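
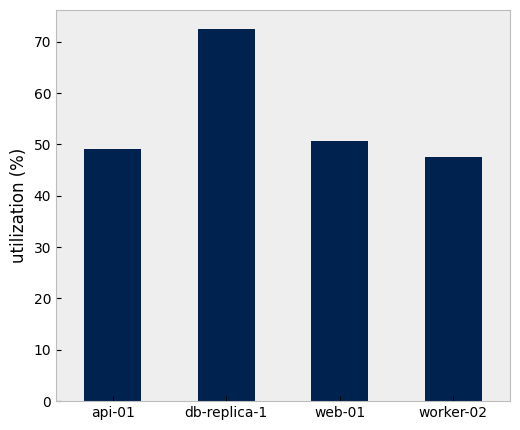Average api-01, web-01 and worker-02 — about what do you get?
≈ 50

(50 + 50 + 50) / 3 ≈ 50.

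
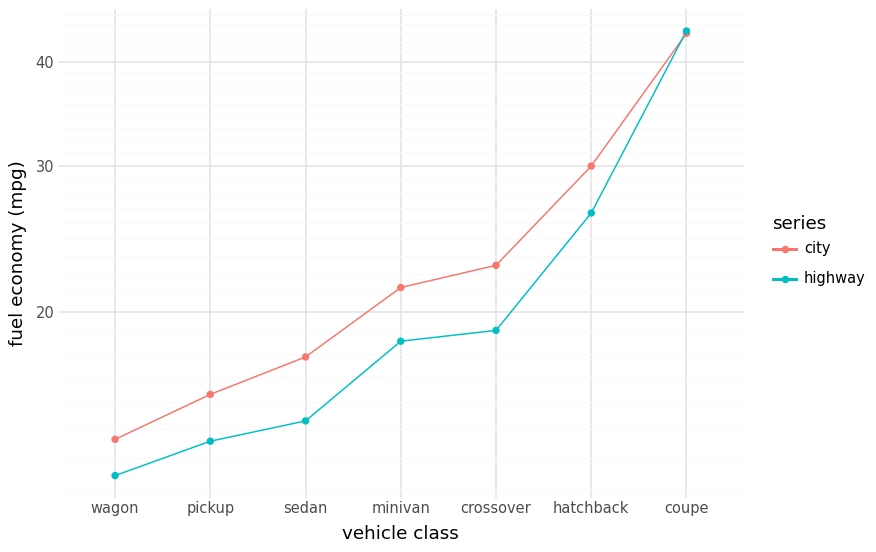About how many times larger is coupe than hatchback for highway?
≈ 1.8×

coupe ≈ 45, hatchback ≈ 25; 45/25 ≈ 1.8.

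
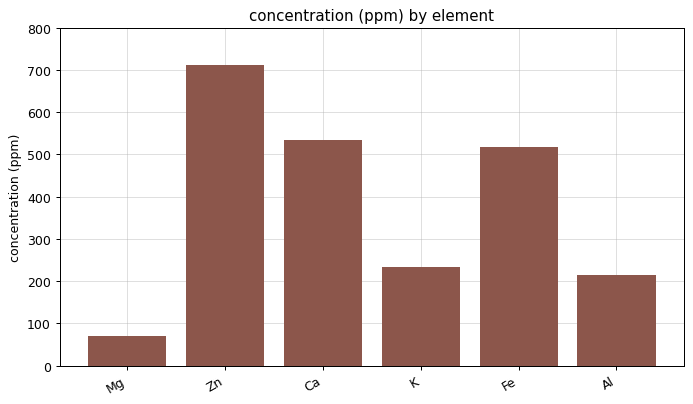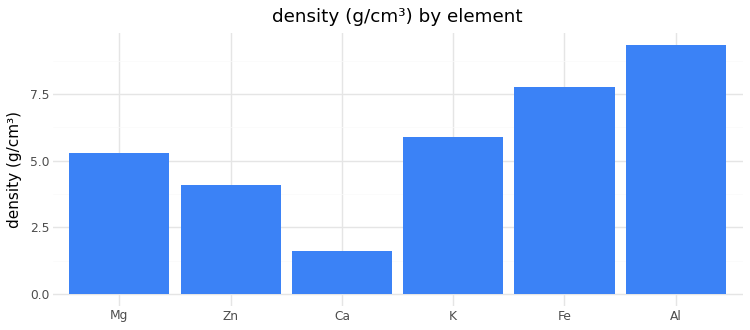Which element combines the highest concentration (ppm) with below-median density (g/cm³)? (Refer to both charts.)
Zn

Chart 2 median density (g/cm³) ≈ 6; below-median elements: Mg, Zn, Ca. Among those, Zn has the highest concentration (ppm) (≈ 700).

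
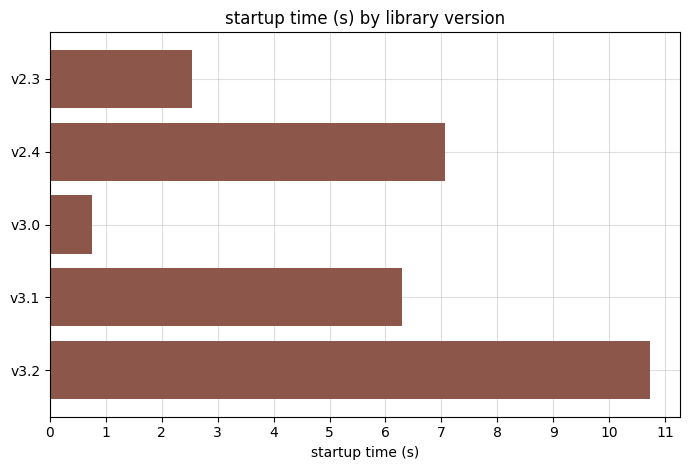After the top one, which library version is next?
Top 3: v3.2 ≈ 11, v2.4 ≈ 7, v3.1 ≈ 6.

v2.4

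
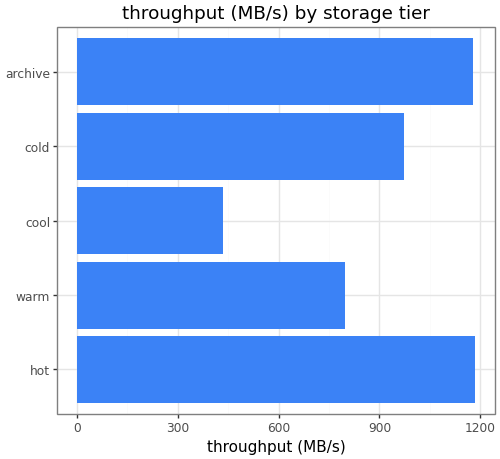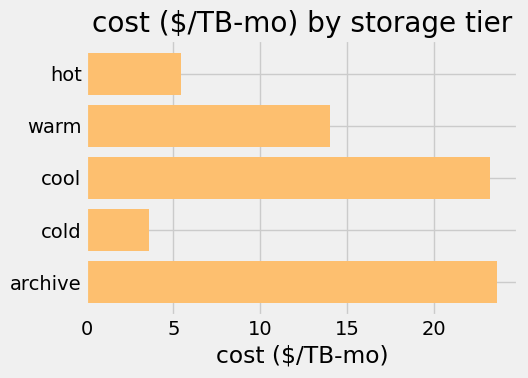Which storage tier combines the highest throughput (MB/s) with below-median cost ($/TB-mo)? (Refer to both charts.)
Chart 2 median cost ($/TB-mo) ≈ 15; below-median storage tiers: hot, cold. Among those, hot has the highest throughput (MB/s) (≈ 1200).

hot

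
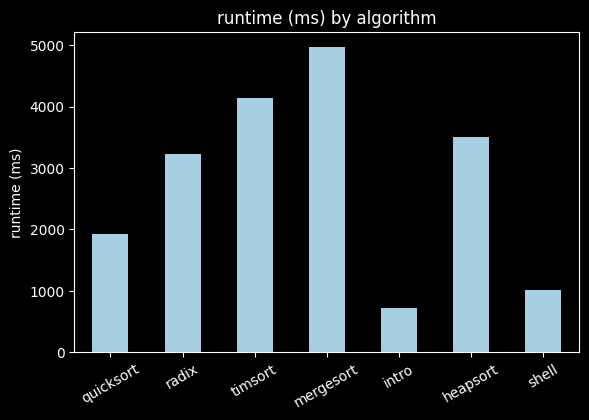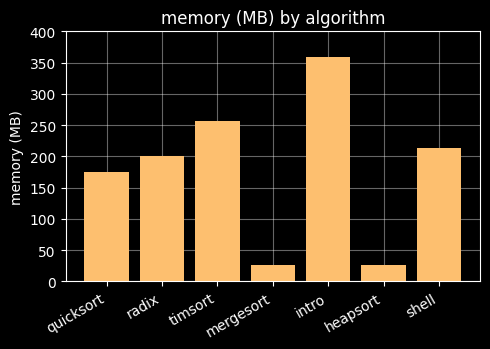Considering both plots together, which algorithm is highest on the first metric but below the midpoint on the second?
mergesort

Chart 2 median memory (MB) ≈ 200; below-median algorithms: quicksort, mergesort, heapsort. Among those, mergesort has the highest runtime (ms) (≈ 5000).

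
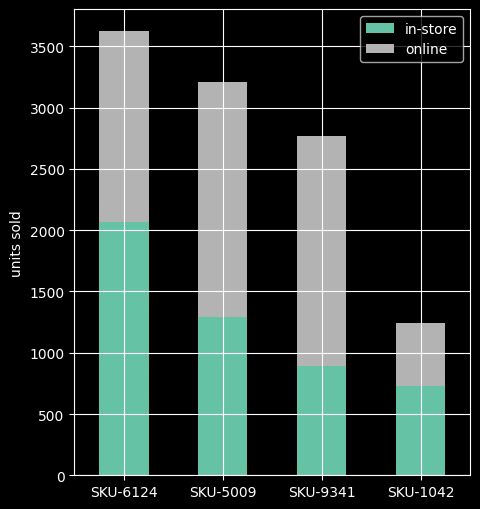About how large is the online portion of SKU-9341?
≈ 2000

online top ≈ 3000, bottom ≈ 1000; segment ≈ 2000.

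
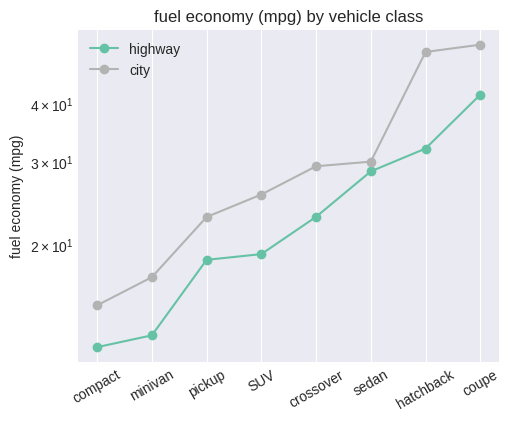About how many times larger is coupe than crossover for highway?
coupe ≈ 40, crossover ≈ 25; 40/25 ≈ 1.6.

≈ 1.6×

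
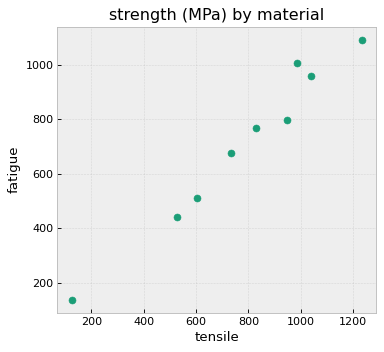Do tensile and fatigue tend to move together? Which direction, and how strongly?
positive, strong

Points are positively correlated; strong (|r| ≈ 1.0).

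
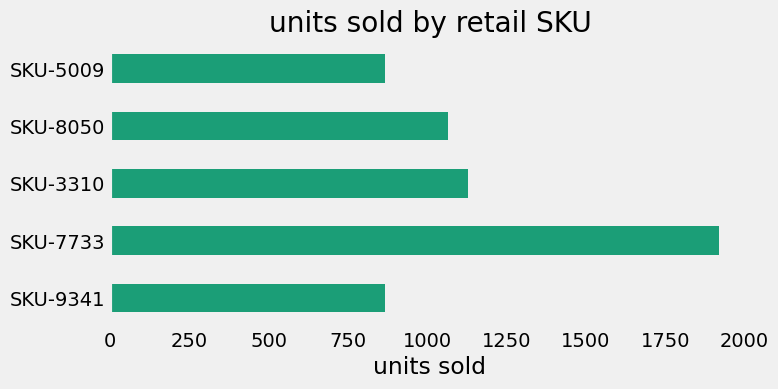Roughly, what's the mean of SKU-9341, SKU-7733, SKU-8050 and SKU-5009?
≈ 1150

(800 + 2000 + 1000 + 800) / 4 ≈ 1150.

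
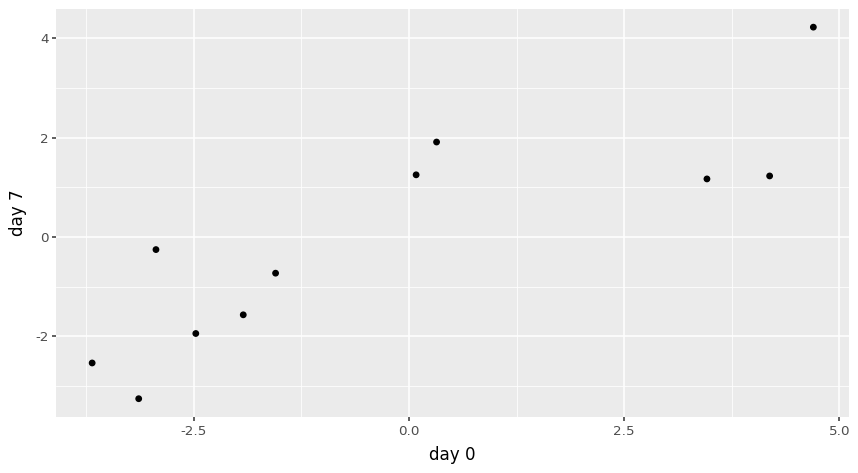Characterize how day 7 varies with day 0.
Points are positively correlated; strong (|r| ≈ 0.9).

positive, strong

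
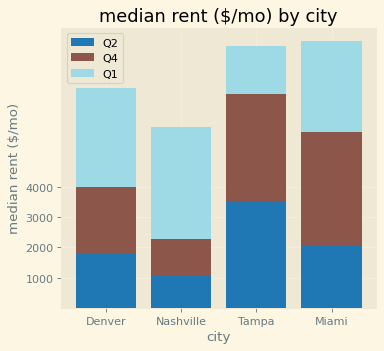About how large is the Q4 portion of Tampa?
≈ 4000

Q4 top ≈ 7000, bottom ≈ 3000; segment ≈ 4000.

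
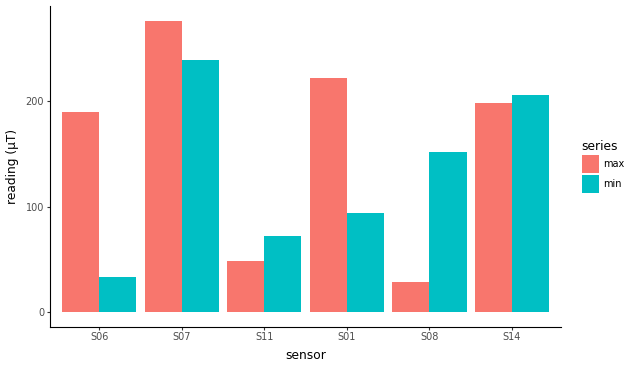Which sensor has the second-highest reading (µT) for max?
Top 3 for max: S07 ≈ 275, S01 ≈ 225, S14 ≈ 200.

S01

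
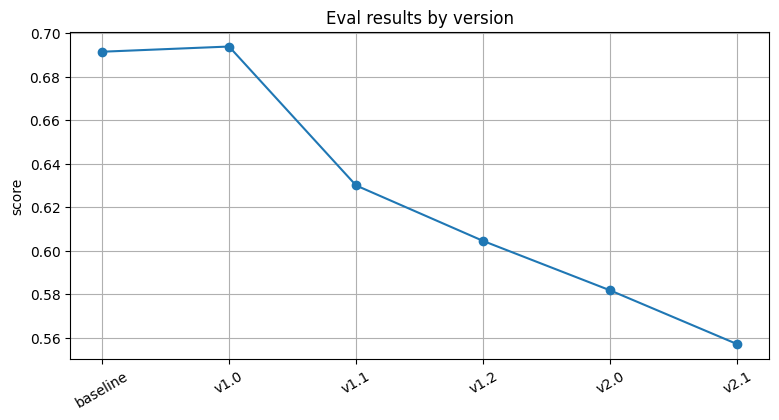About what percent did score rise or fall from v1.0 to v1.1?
≈ -11.4%

v1.0 ≈ 0.70, v1.1 ≈ 0.62; (0.62 − 0.70) / 0.70 ≈ -11.4%.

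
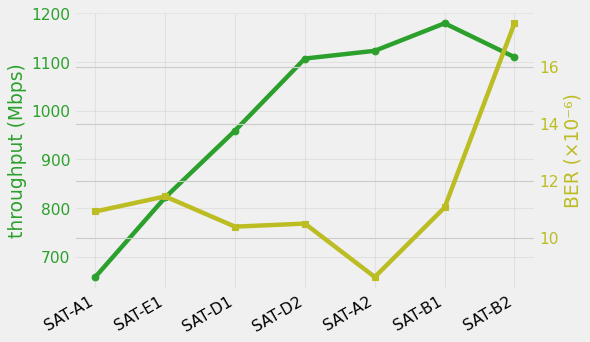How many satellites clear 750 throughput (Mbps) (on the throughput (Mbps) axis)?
Above 750: SAT-E1, SAT-D1, SAT-D2, SAT-A2, SAT-B1, SAT-B2.

6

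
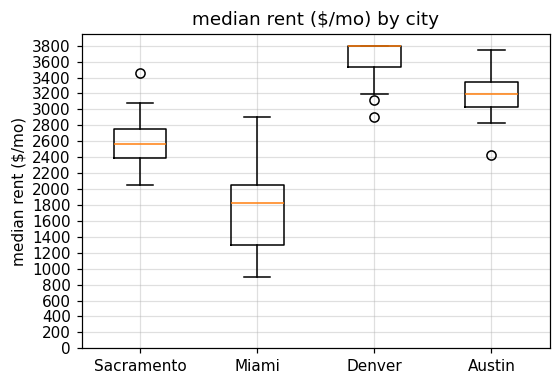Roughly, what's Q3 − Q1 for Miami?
Q3 ≈ 2000, Q1 ≈ 1400; IQR ≈ 600.

≈ 600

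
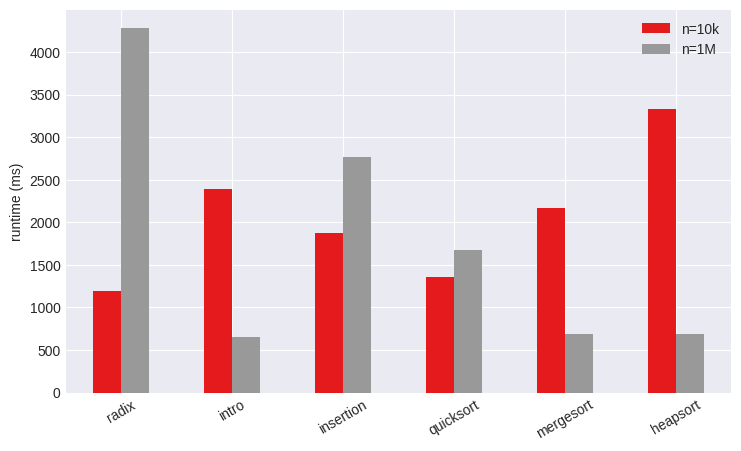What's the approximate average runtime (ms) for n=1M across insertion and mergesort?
≈ 1750

(3000 + 500) / 2 ≈ 1750.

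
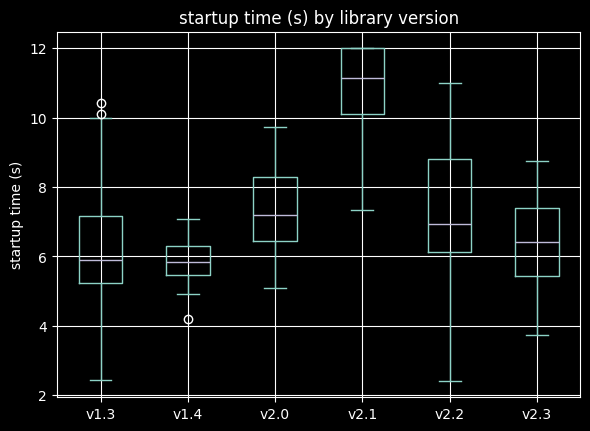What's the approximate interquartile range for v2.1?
≈ 2

Q3 ≈ 12, Q1 ≈ 10; IQR ≈ 2.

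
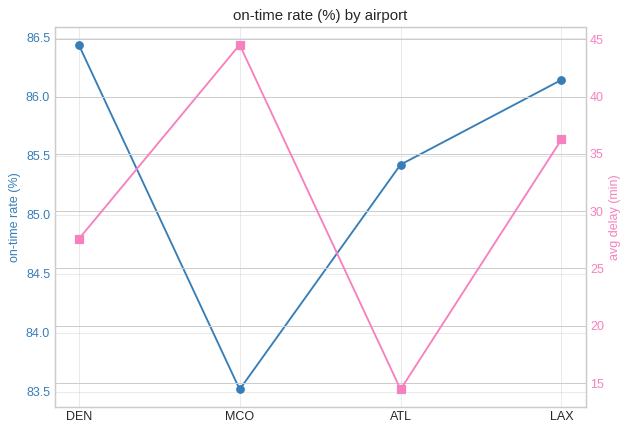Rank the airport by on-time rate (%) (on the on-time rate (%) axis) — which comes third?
Top 4 (on the on-time rate (%) axis): DEN ≈ 86.5, LAX ≈ 86.0, ATL ≈ 85.5, MCO ≈ 83.5.

ATL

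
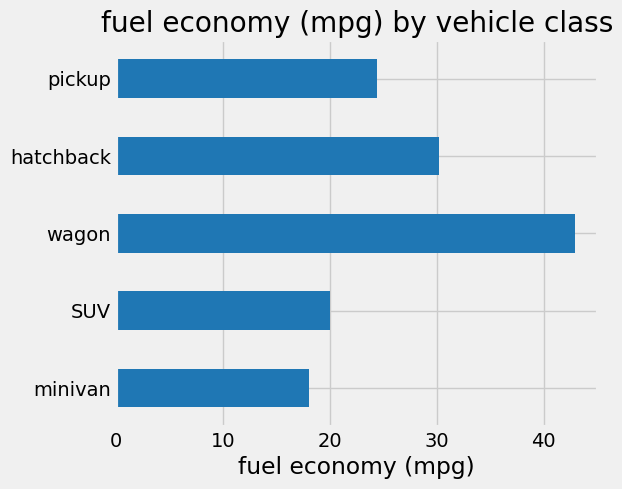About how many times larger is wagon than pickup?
wagon ≈ 45, pickup ≈ 25; 45/25 ≈ 1.8.

≈ 1.8×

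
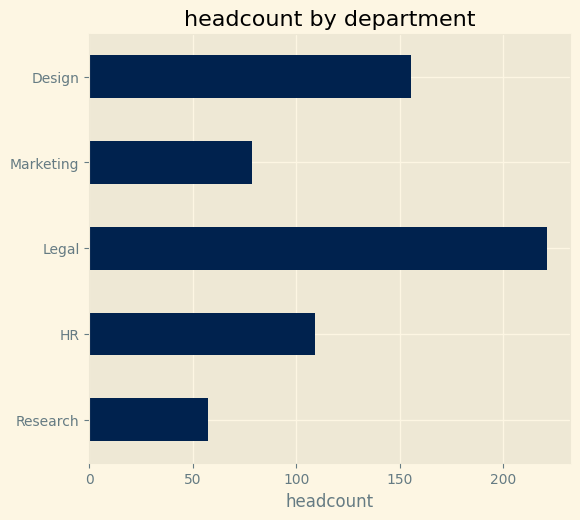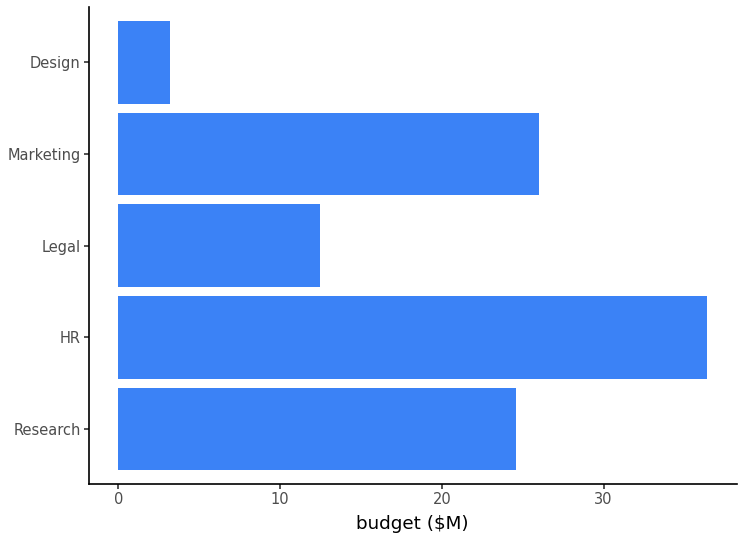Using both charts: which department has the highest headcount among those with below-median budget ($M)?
Chart 2 median budget ($M) ≈ 25; below-median departments: Legal, Design. Among those, Legal has the highest headcount (≈ 225).

Legal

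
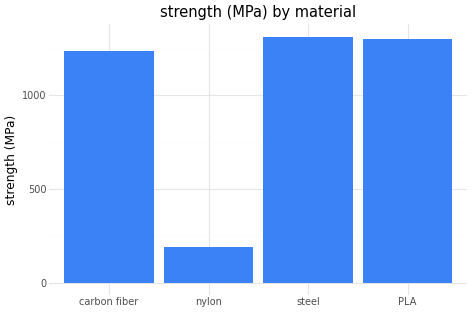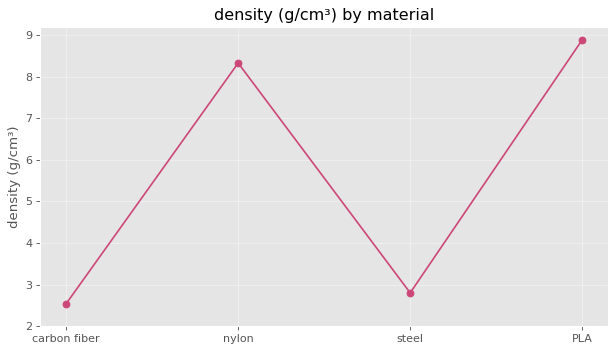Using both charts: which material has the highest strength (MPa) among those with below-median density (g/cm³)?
Chart 2 median density (g/cm³) ≈ 6; below-median materials: carbon fiber, steel. Among those, steel has the highest strength (MPa) (≈ 1400).

steel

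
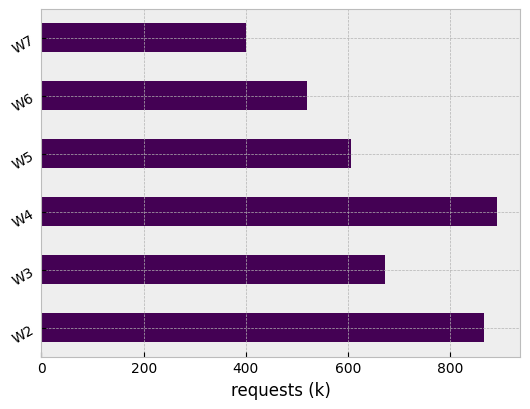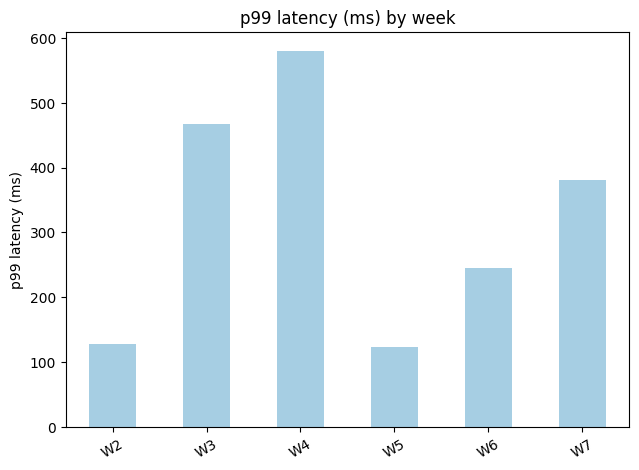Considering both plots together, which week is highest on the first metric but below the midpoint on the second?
Chart 2 median p99 latency (ms) ≈ 300; below-median weeks: W2, W5, W6. Among those, W2 has the highest requests (k) (≈ 900).

W2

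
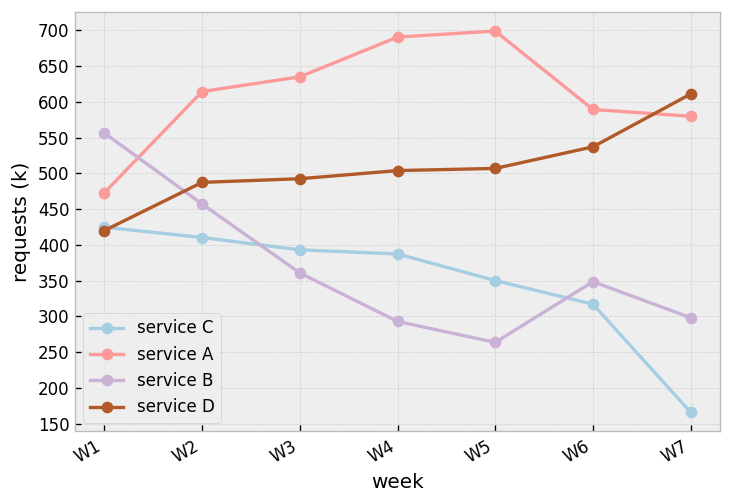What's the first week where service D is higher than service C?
W2

W1: service D ≈ 400 vs service C ≈ 400 (not yet); W2: service D ≈ 500 vs service C ≈ 400 (first crossover).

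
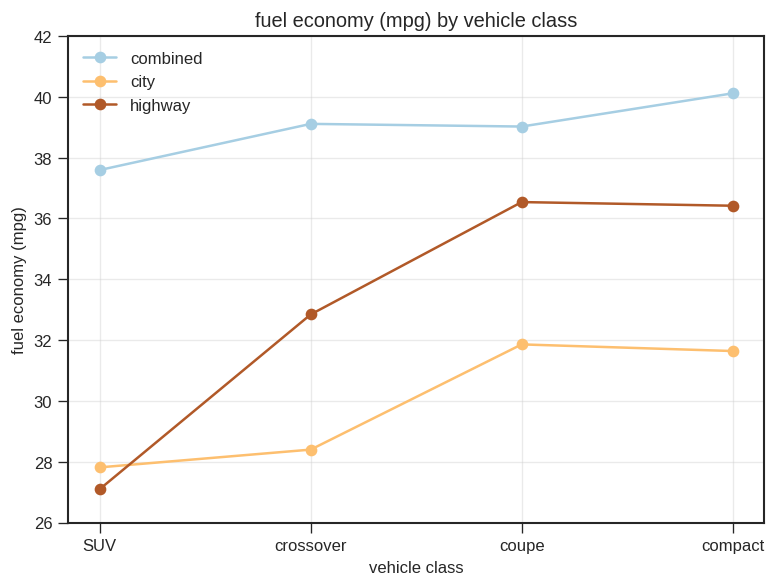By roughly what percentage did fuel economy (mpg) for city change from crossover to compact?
≈ +14.3%

crossover ≈ 28, compact ≈ 32; (32 − 28) / 28 ≈ +14.3%.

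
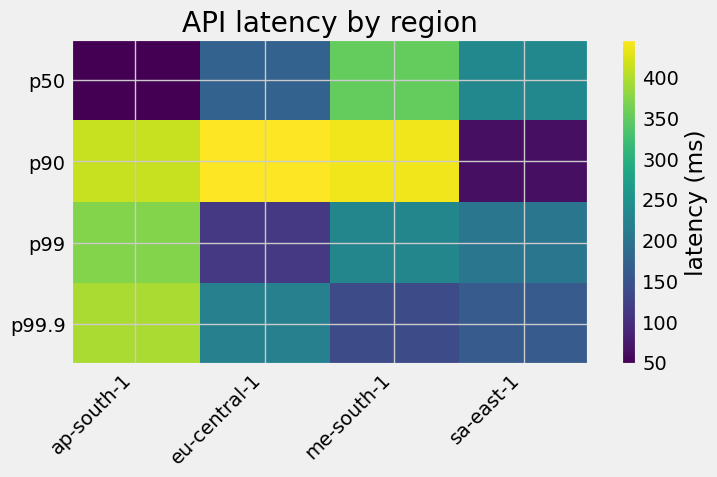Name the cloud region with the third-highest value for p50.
eu-central-1

Top 4 for p50: me-south-1 ≈ 350, sa-east-1 ≈ 250, eu-central-1 ≈ 150, ap-south-1 ≈ 50.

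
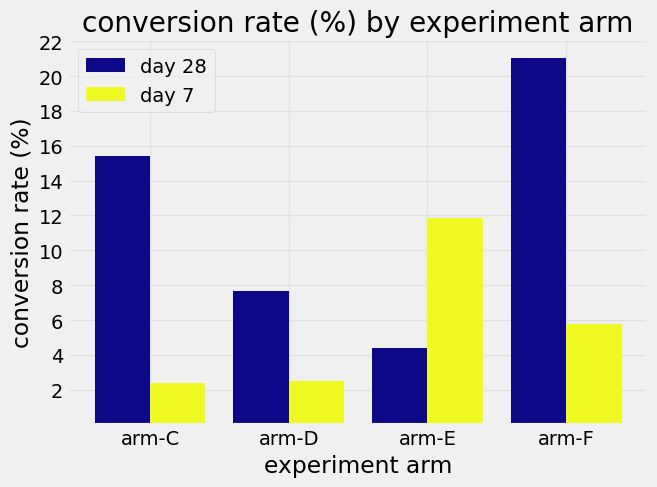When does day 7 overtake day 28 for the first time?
arm-D: day 7 ≈ 2 vs day 28 ≈ 8 (not yet); arm-E: day 7 ≈ 12 vs day 28 ≈ 4 (first crossover).

arm-E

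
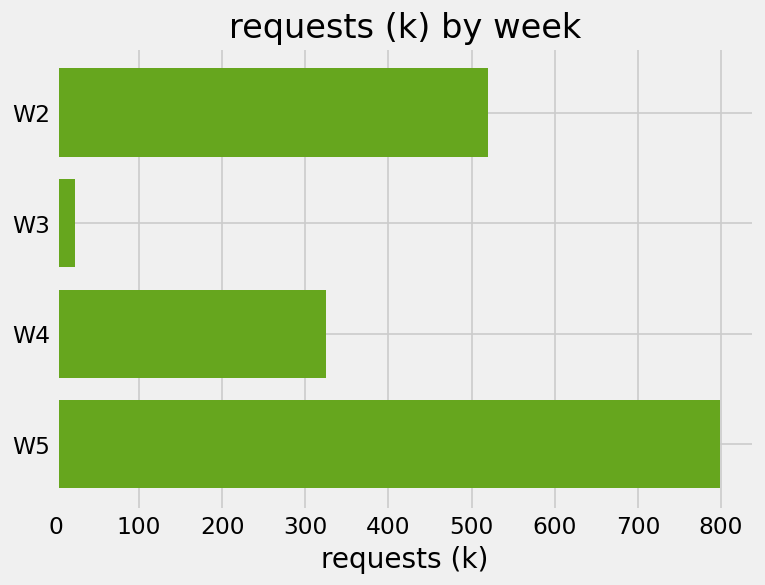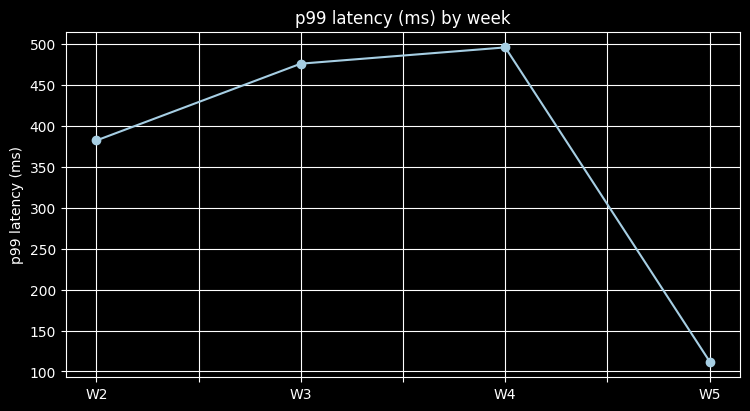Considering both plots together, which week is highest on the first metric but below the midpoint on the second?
W5

Chart 2 median p99 latency (ms) ≈ 450; below-median weeks: W2, W5. Among those, W5 has the highest requests (k) (≈ 800).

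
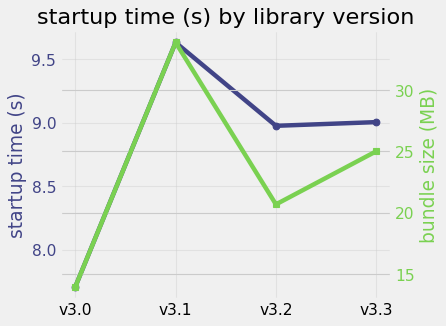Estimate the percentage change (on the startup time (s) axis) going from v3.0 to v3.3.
≈ +15.4%

v3.0 ≈ 7.8, v3.3 ≈ 9.0; (9.0 − 7.8) / 7.8 ≈ +15.4%.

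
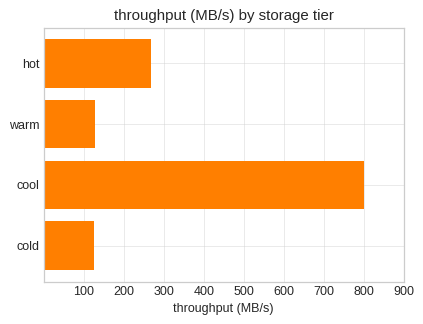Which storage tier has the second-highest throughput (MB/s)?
Top 3: cool ≈ 800, hot ≈ 300, warm ≈ 100.

hot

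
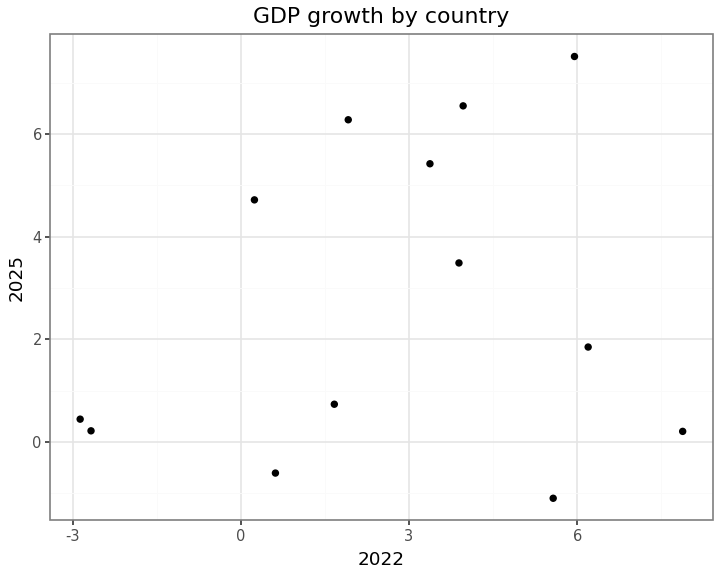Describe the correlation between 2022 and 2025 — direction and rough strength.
no clear correlation

Points are roughly uncorrelated; weak (|r| ≈ 0.2).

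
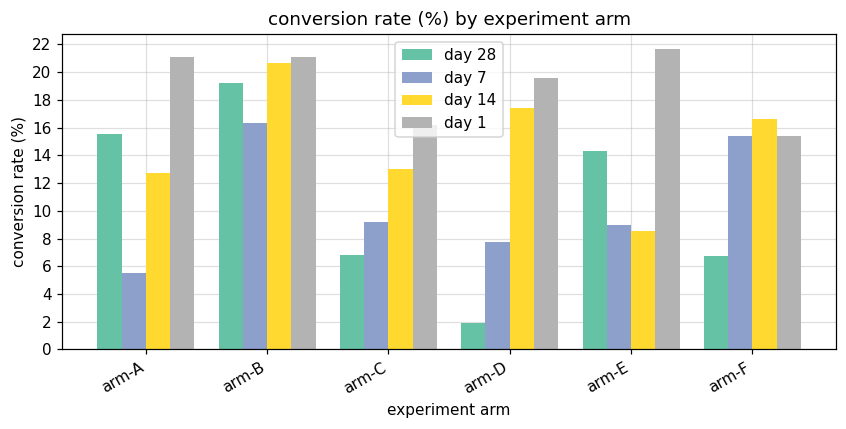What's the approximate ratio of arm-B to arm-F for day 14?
≈ 1.25×

arm-B ≈ 20, arm-F ≈ 16; 20/16 ≈ 1.25.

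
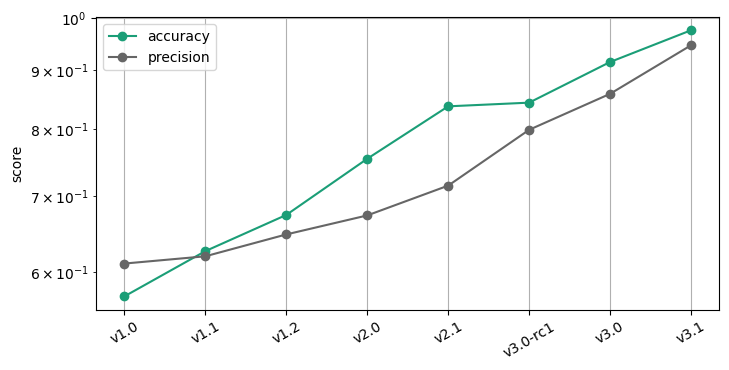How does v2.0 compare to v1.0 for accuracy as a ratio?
v2.0 ≈ 0.75, v1.0 ≈ 0.55; 0.75/0.55 ≈ 1.36.

≈ 1.36×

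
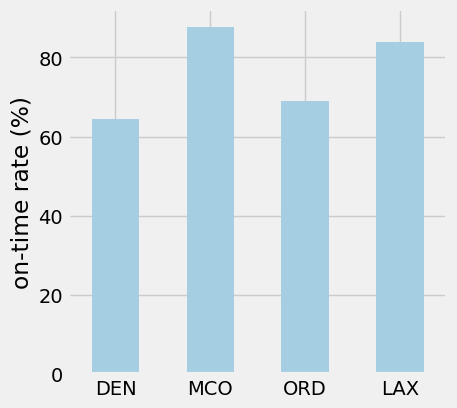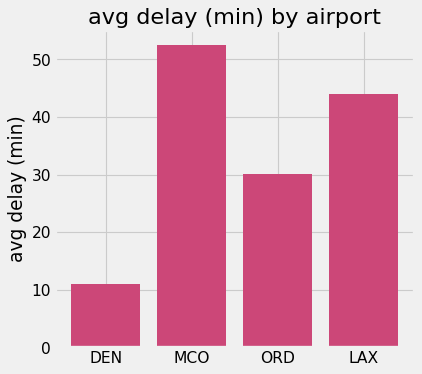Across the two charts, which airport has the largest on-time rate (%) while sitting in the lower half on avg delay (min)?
Chart 2 median avg delay (min) ≈ 35; below-median airports: DEN, ORD. Among those, ORD has the highest on-time rate (%) (≈ 70).

ORD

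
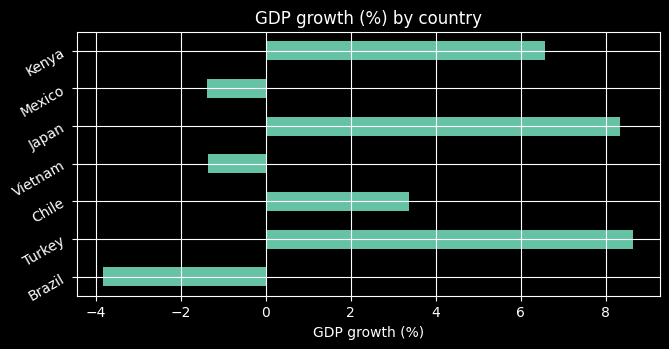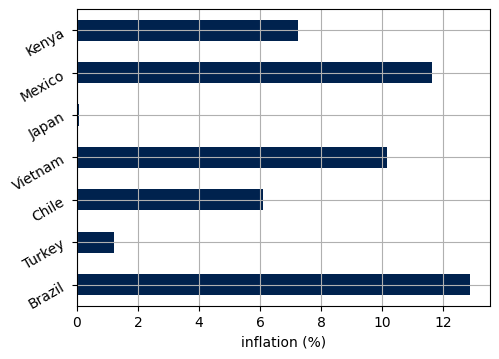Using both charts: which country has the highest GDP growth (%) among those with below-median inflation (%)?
Chart 2 median inflation (%) ≈ 8; below-median countries: Turkey, Chile, Japan. Among those, Turkey has the highest GDP growth (%) (≈ 9).

Turkey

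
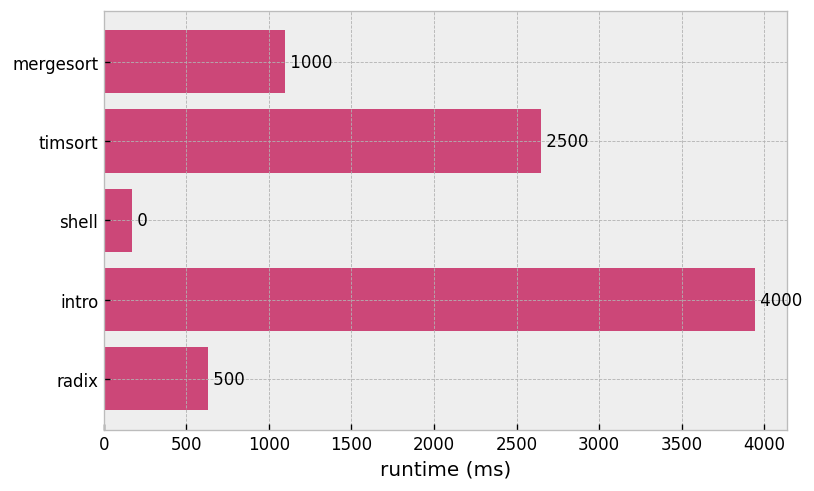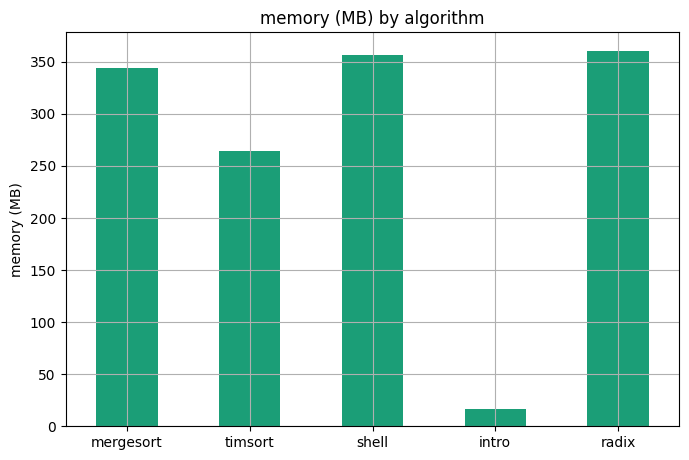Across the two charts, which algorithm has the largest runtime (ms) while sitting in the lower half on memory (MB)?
Chart 2 median memory (MB) ≈ 350; below-median algorithms: timsort, intro. Among those, intro has the highest runtime (ms) (≈ 4000).

intro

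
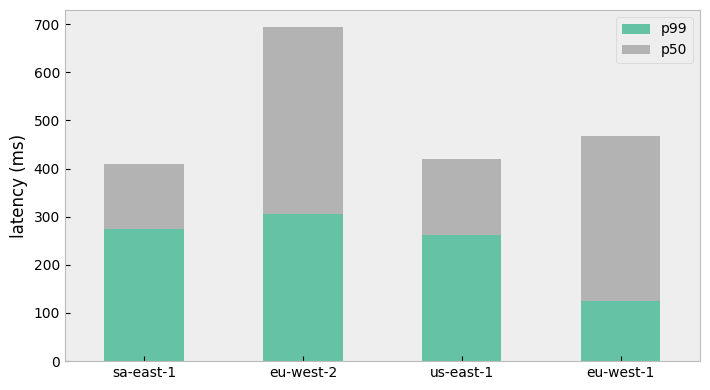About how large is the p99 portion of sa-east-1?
≈ 300

p99 top ≈ 300, bottom ≈ 0; segment ≈ 300.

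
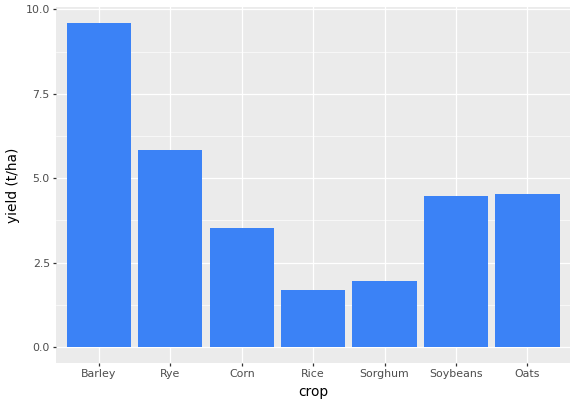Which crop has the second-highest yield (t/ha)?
Top 3: Barley ≈ 10, Rye ≈ 6, Oats ≈ 5.

Rye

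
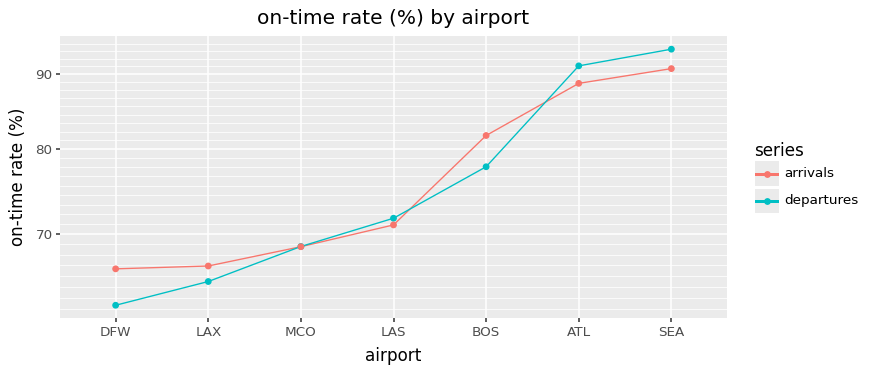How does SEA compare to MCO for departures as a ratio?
≈ 1.36×

SEA ≈ 95, MCO ≈ 70; 95/70 ≈ 1.36.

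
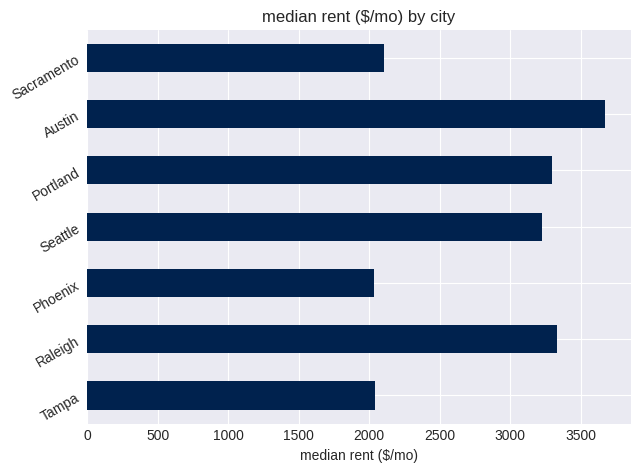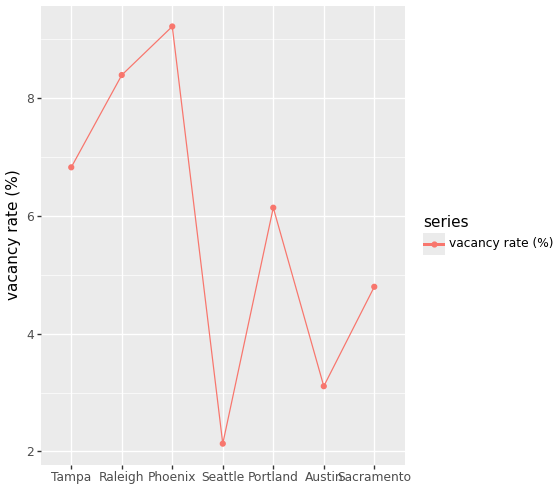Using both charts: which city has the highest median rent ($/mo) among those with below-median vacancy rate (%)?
Austin

Chart 2 median vacancy rate (%) ≈ 6; below-median cities: Seattle, Austin, Sacramento. Among those, Austin has the highest median rent ($/mo) (≈ 3500).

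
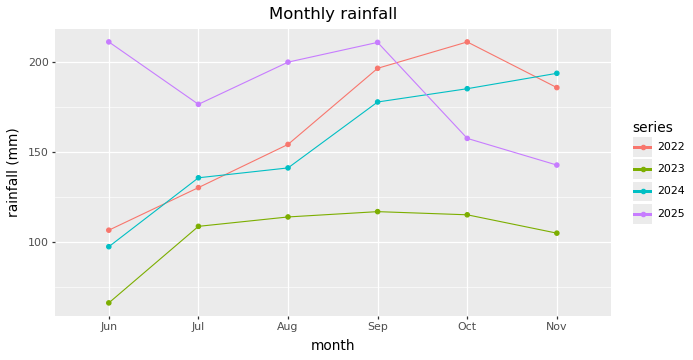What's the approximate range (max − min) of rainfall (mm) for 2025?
Max Jun ≈ 220, min Nov ≈ 140; range ≈ 80.

≈ 80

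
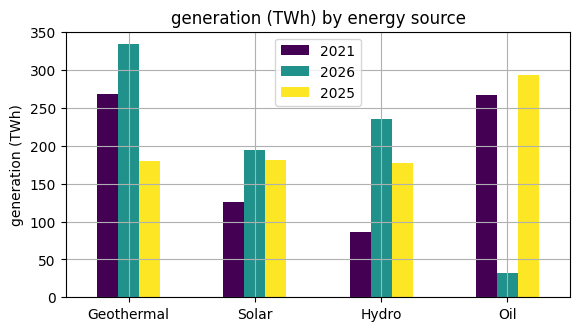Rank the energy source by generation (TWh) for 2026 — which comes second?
Hydro

Top 3 for 2026: Geothermal ≈ 350, Hydro ≈ 250, Solar ≈ 200.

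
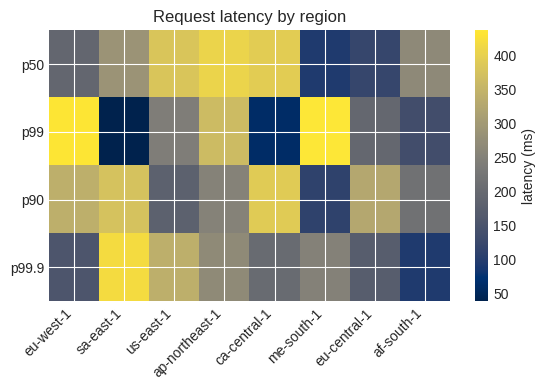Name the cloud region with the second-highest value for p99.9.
Top 3 for p99.9: sa-east-1 ≈ 400, us-east-1 ≈ 350, ap-northeast-1 ≈ 250.

us-east-1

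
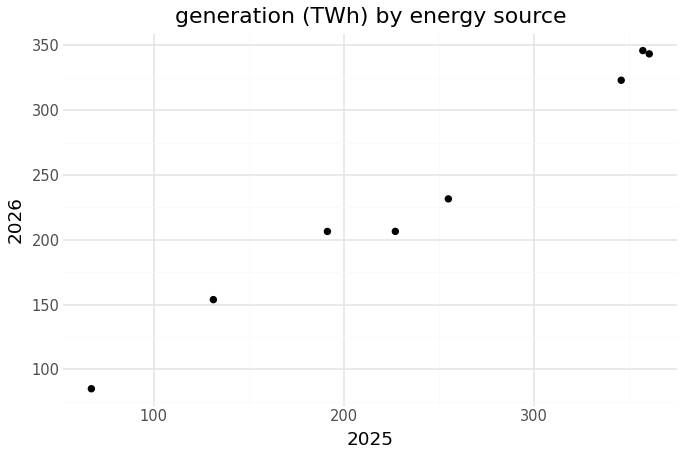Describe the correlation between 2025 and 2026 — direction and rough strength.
positive, strong

Points are positively correlated; strong (|r| ≈ 1.0).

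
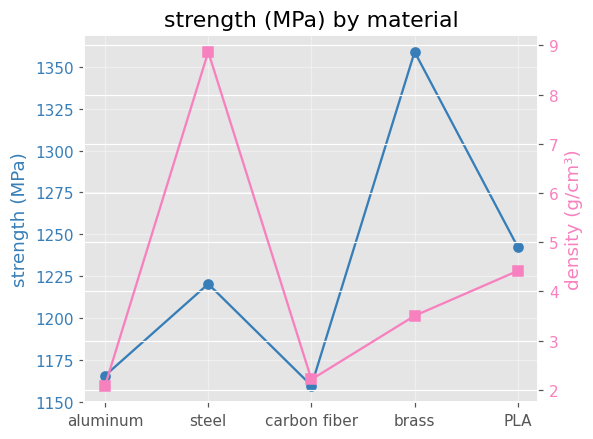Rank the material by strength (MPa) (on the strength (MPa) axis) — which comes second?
Top 3 (on the strength (MPa) axis): brass ≈ 1360, PLA ≈ 1240, steel ≈ 1220.

PLA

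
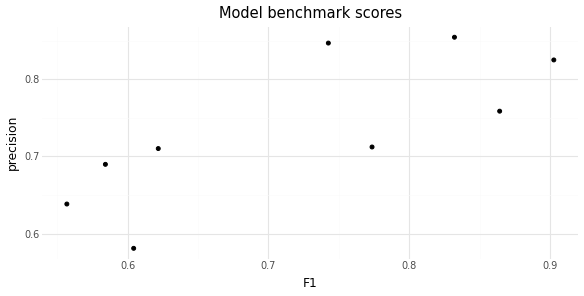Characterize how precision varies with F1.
Points are positively correlated; strong (|r| ≈ 0.8).

positive, strong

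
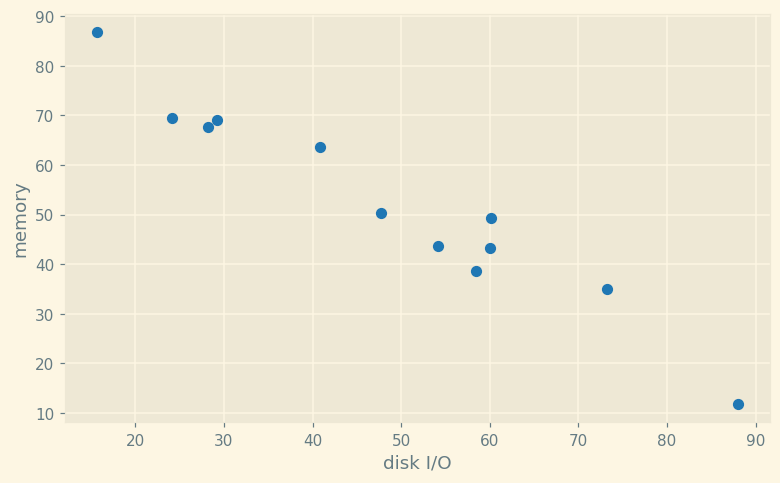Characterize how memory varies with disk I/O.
Points are negatively correlated; strong (|r| ≈ 1.0).

negative, strong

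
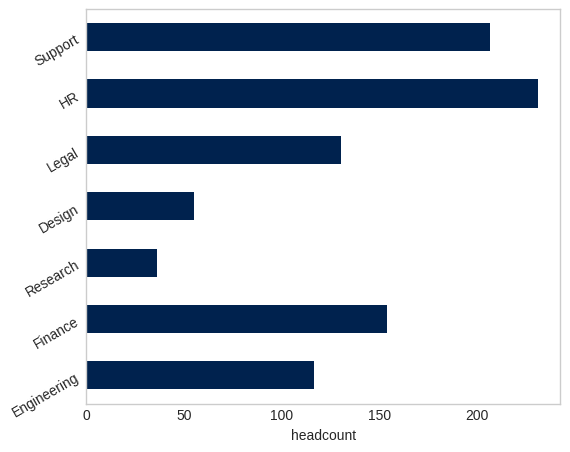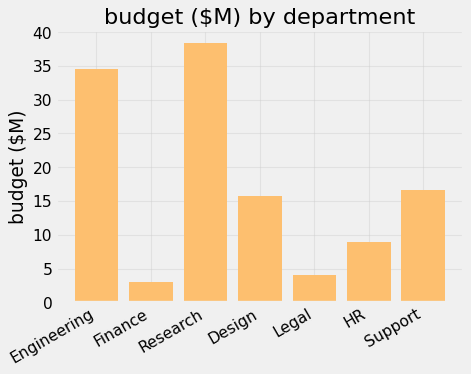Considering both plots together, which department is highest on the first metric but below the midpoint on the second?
Chart 2 median budget ($M) ≈ 15; below-median departments: Finance, Legal, HR. Among those, HR has the highest headcount (≈ 225).

HR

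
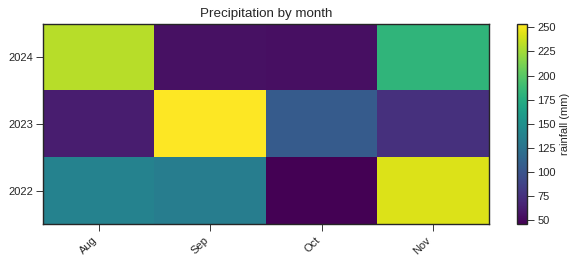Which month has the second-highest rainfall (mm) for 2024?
Nov

Top 3 for 2024: Aug ≈ 240, Nov ≈ 180, Sep ≈ 60.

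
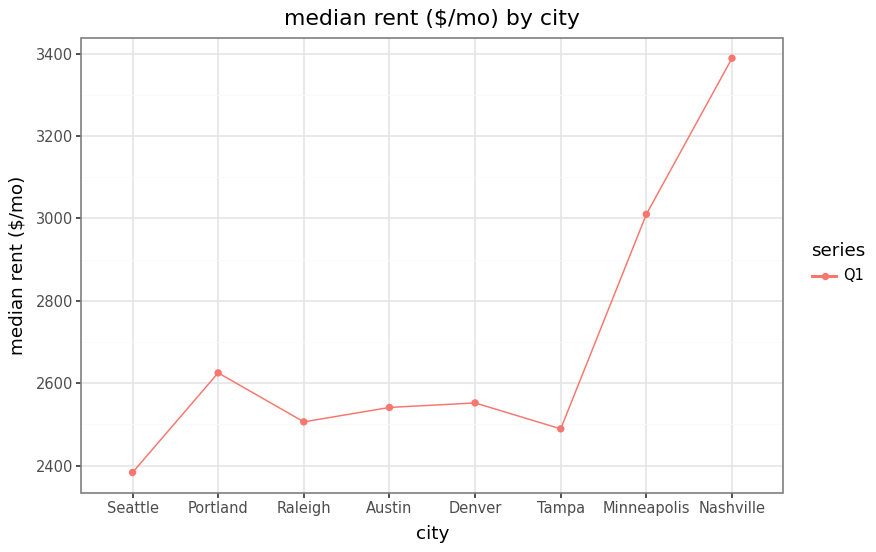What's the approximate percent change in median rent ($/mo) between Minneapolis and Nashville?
≈ +13.3%

Minneapolis ≈ 3000, Nashville ≈ 3400; (3400 − 3000) / 3000 ≈ +13.3%.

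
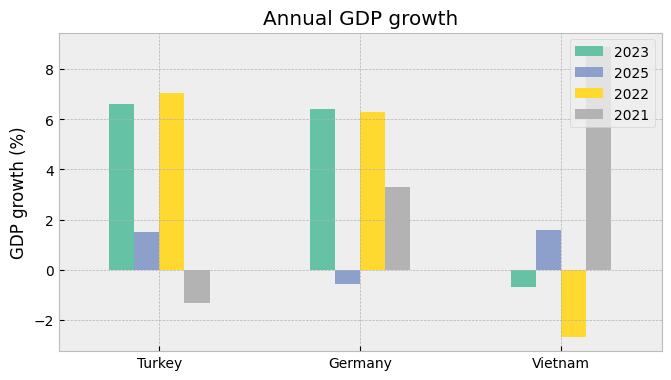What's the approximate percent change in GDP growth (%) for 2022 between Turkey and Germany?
Turkey ≈ 7, Germany ≈ 6; (6 − 7) / 7 ≈ -14.3%.

≈ -14.3%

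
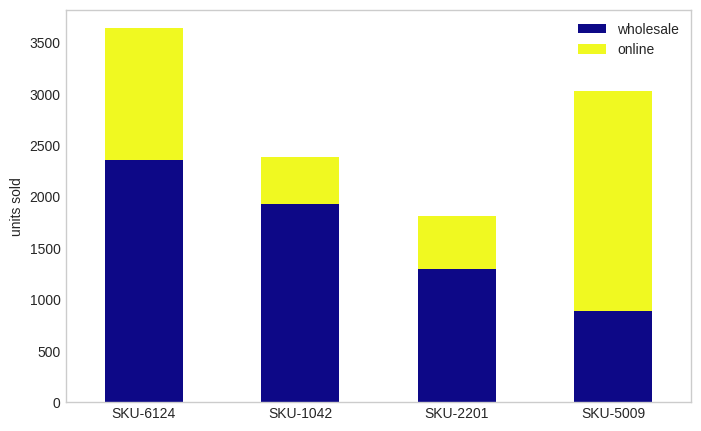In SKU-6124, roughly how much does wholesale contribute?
≈ 2500

wholesale top ≈ 2500, bottom ≈ 0; segment ≈ 2500.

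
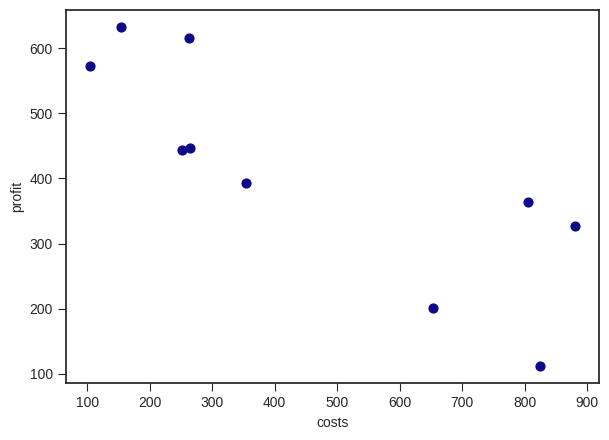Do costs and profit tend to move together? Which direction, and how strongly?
negative, strong

Points are negatively correlated; strong (|r| ≈ 0.8).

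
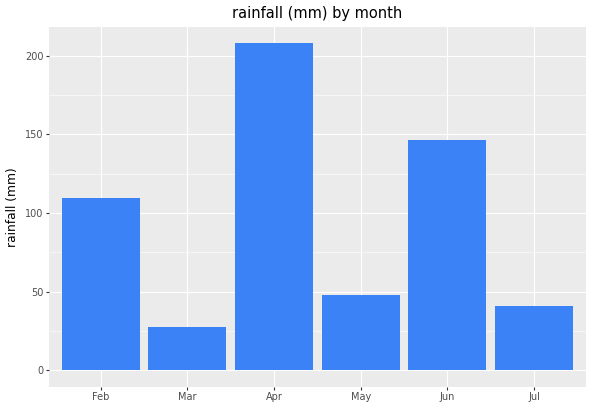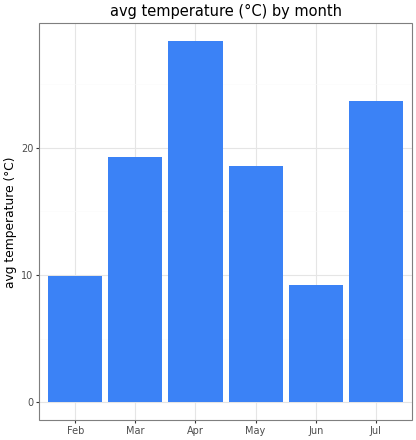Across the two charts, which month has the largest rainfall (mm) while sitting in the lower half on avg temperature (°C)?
Jun

Chart 2 median avg temperature (°C) ≈ 20; below-median months: Feb, May, Jun. Among those, Jun has the highest rainfall (mm) (≈ 140).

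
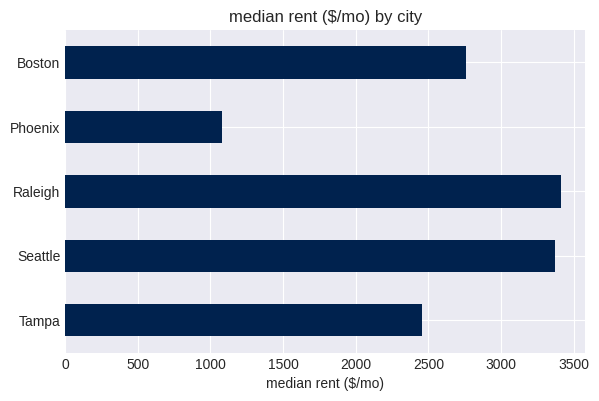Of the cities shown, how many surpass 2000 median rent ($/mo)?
Above 2000: Tampa, Seattle, Raleigh, Boston.

4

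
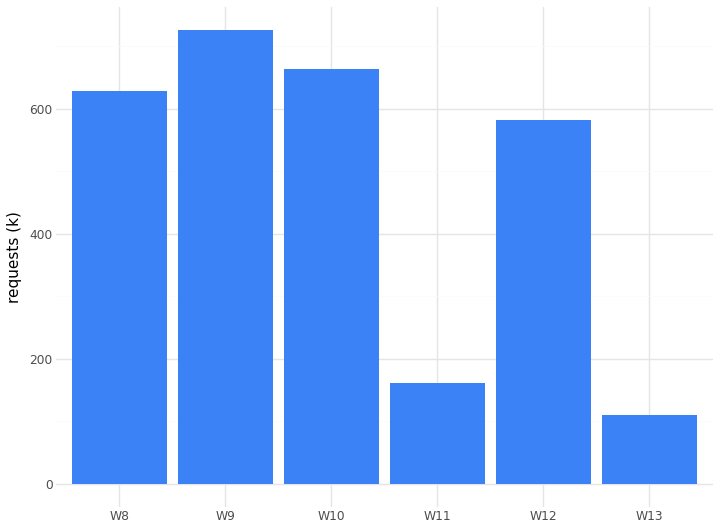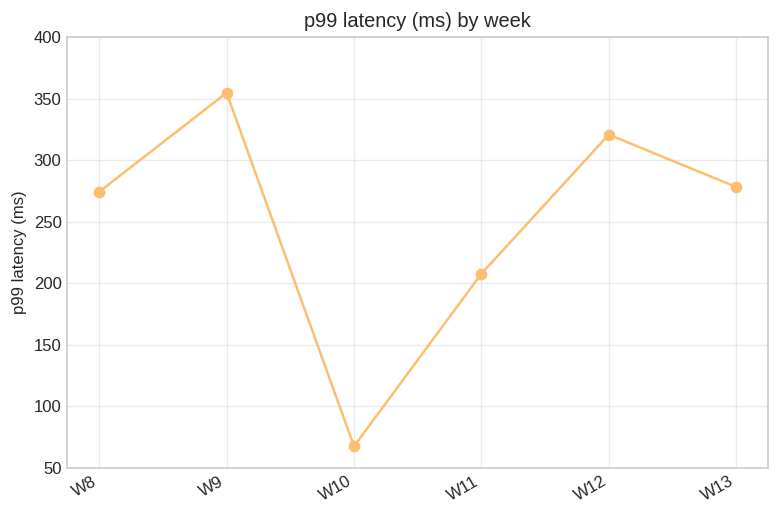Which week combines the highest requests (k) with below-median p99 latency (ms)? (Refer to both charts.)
W10

Chart 2 median p99 latency (ms) ≈ 300; below-median weeks: W8, W10, W11. Among those, W10 has the highest requests (k) (≈ 700).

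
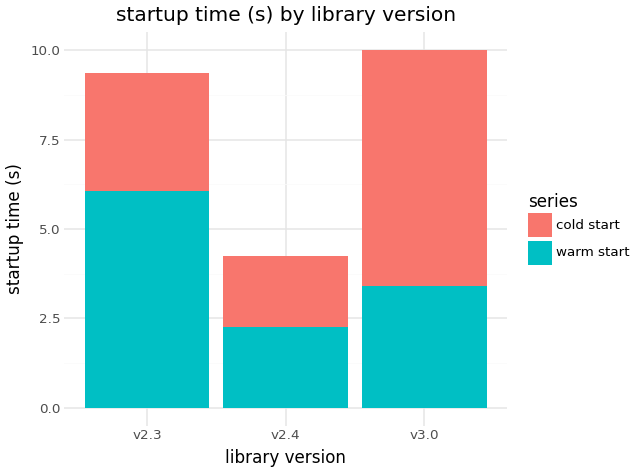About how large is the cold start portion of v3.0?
≈ 7

cold start top ≈ 10, bottom ≈ 3; segment ≈ 7.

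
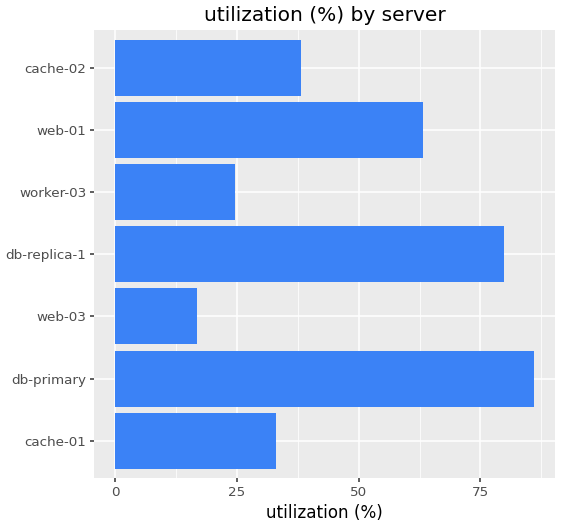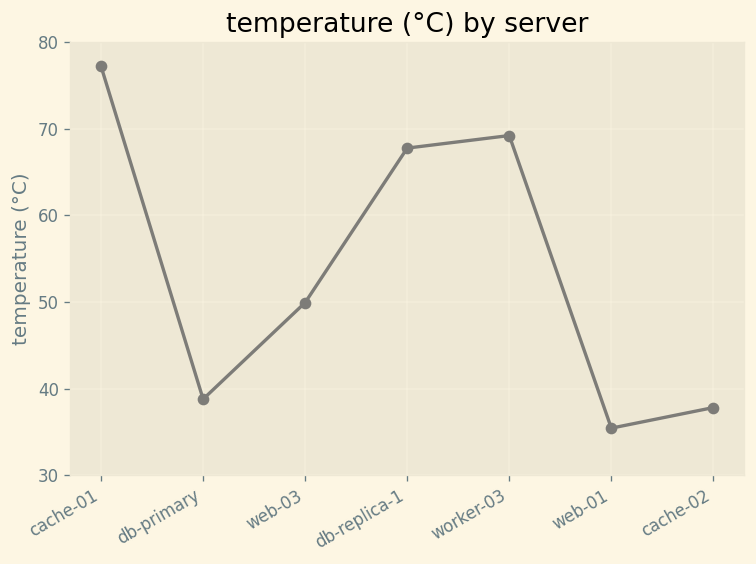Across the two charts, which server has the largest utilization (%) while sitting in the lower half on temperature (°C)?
Chart 2 median temperature (°C) ≈ 50; below-median servers: db-primary, web-01, cache-02. Among those, db-primary has the highest utilization (%) (≈ 90).

db-primary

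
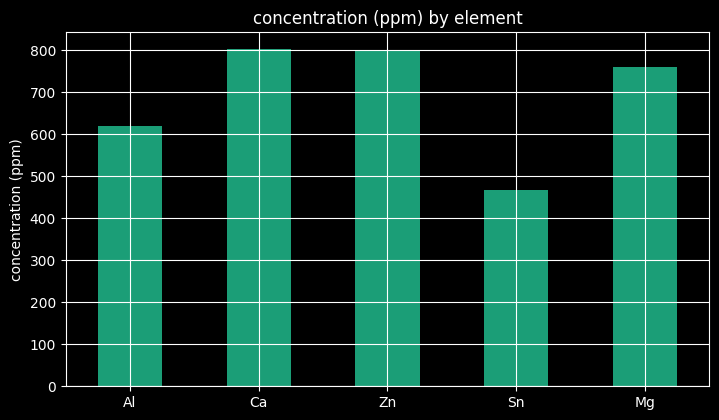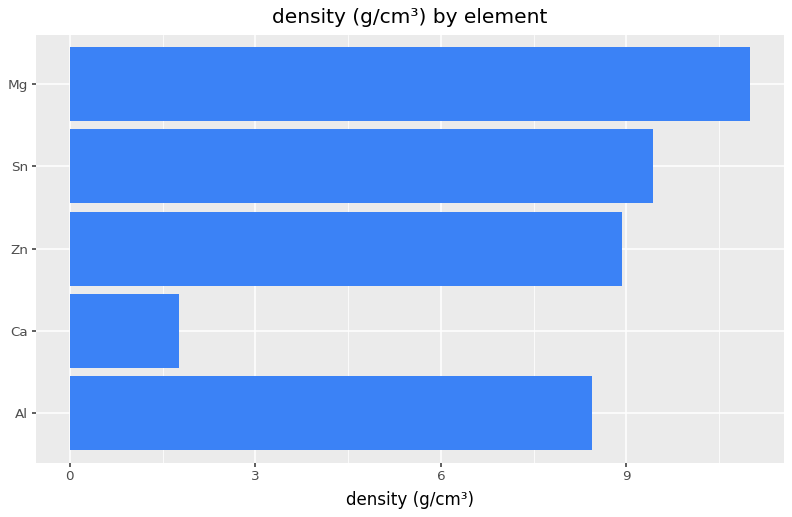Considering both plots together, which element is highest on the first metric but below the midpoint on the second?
Chart 2 median density (g/cm³) ≈ 8; below-median elements: Al, Ca. Among those, Ca has the highest concentration (ppm) (≈ 800).

Ca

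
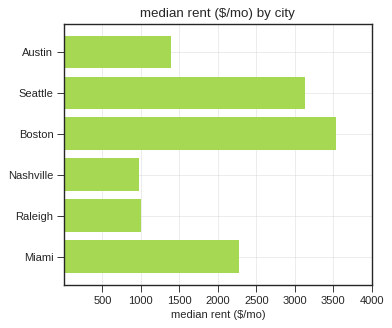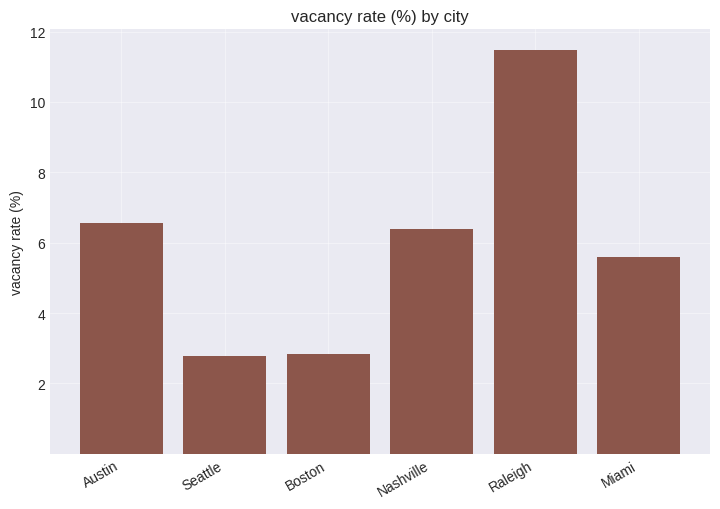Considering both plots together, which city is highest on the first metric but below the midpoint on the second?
Chart 2 median vacancy rate (%) ≈ 6; below-median cities: Seattle, Boston, Miami. Among those, Boston has the highest median rent ($/mo) (≈ 3500).

Boston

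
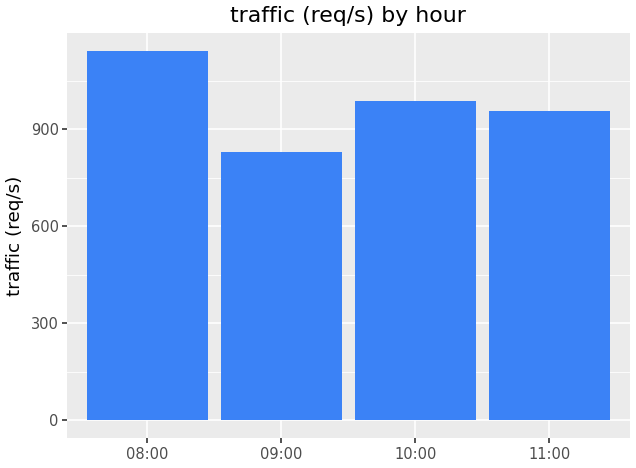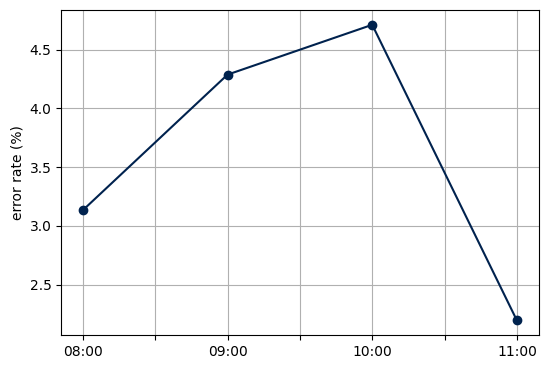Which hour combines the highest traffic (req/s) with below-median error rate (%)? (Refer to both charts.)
08:00

Chart 2 median error rate (%) ≈ 3.5; below-median hours: 08:00, 11:00. Among those, 08:00 has the highest traffic (req/s) (≈ 1200).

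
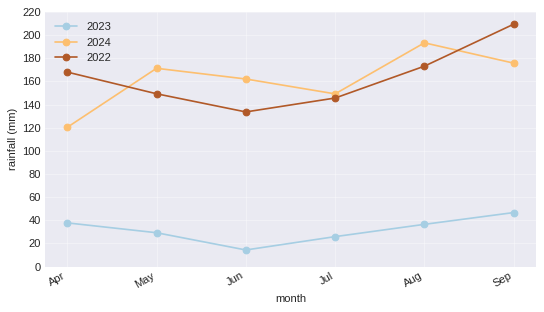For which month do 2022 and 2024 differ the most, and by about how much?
Apr, ≈ 40 mm

Apr: 2022 ≈ 160, 2024 ≈ 120 → gap ≈ 40. Next-largest (Sep) is only ≈ 20.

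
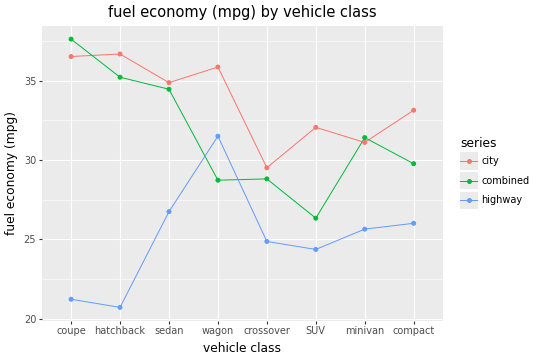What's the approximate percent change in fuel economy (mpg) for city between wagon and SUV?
≈ -11.1%

wagon ≈ 36, SUV ≈ 32; (32 − 36) / 36 ≈ -11.1%.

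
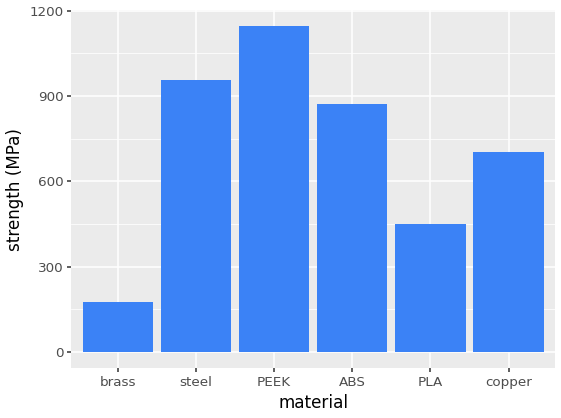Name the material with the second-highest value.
steel

Top 3: PEEK ≈ 1100, steel ≈ 1000, ABS ≈ 900.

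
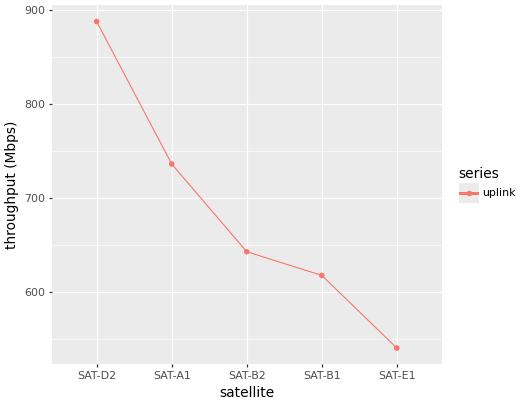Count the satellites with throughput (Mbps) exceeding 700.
2

Above 700: SAT-D2, SAT-A1.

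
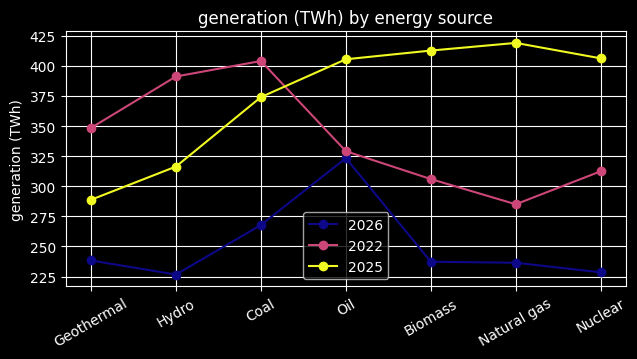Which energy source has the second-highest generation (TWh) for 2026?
Coal

Top 3 for 2026: Oil ≈ 320, Coal ≈ 260, Geothermal ≈ 240.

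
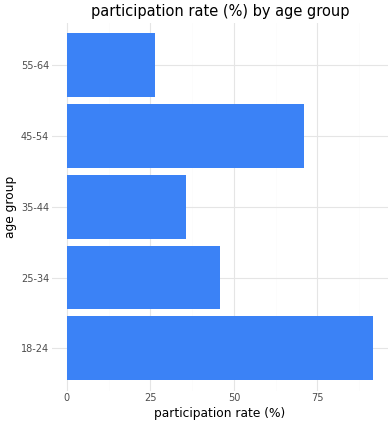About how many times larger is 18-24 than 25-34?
≈ 1.8×

18-24 ≈ 90, 25-34 ≈ 50; 90/50 ≈ 1.8.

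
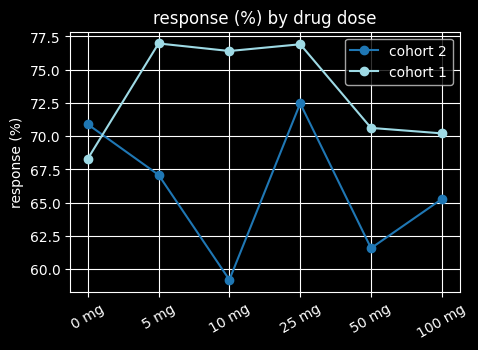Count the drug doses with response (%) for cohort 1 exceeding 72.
Above 72: 5 mg, 10 mg, 25 mg.

3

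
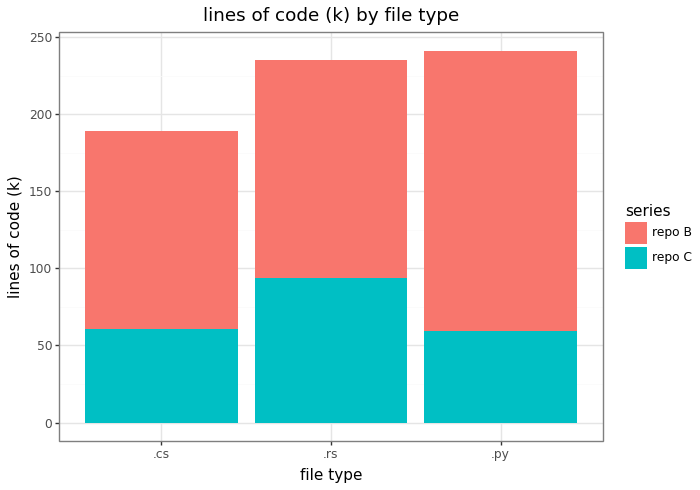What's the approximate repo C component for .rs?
≈ 100

repo C top ≈ 100, bottom ≈ 0; segment ≈ 100.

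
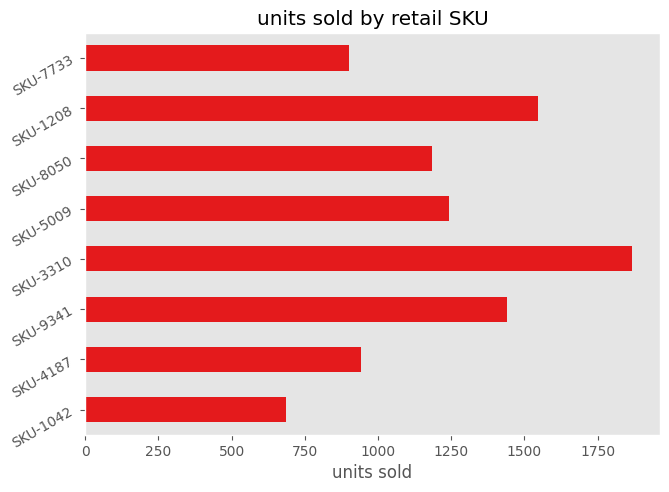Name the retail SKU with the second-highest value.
Top 3: SKU-3310 ≈ 1800, SKU-1208 ≈ 1600, SKU-9341 ≈ 1400.

SKU-1208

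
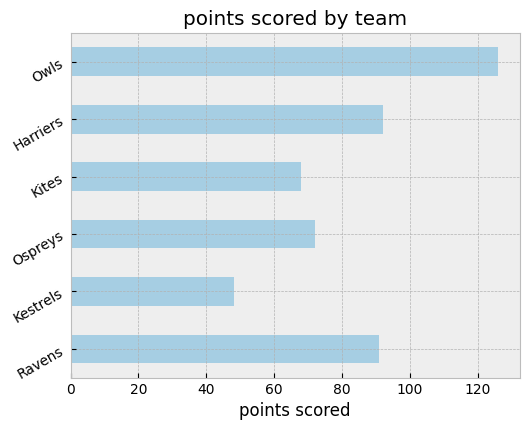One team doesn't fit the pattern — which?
Owls ≈ 120; the rest sit between ≈ 40 and ≈ 100.

Owls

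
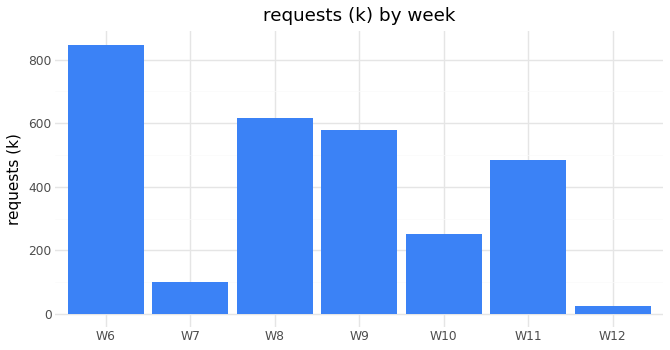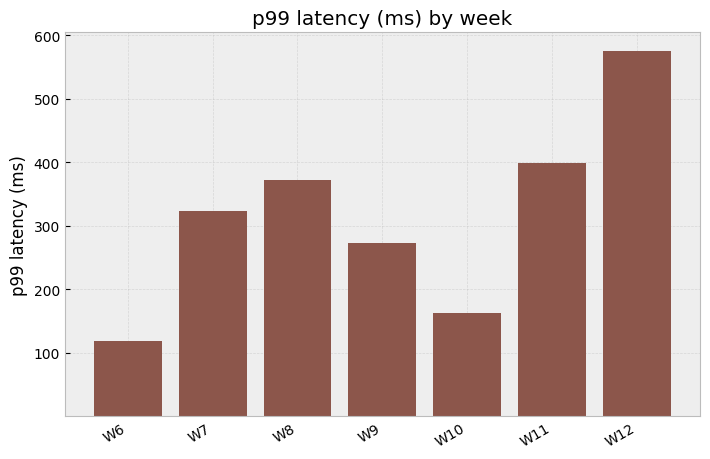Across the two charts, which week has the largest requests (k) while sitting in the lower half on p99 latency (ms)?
Chart 2 median p99 latency (ms) ≈ 300; below-median weeks: W6, W9, W10. Among those, W6 has the highest requests (k) (≈ 800).

W6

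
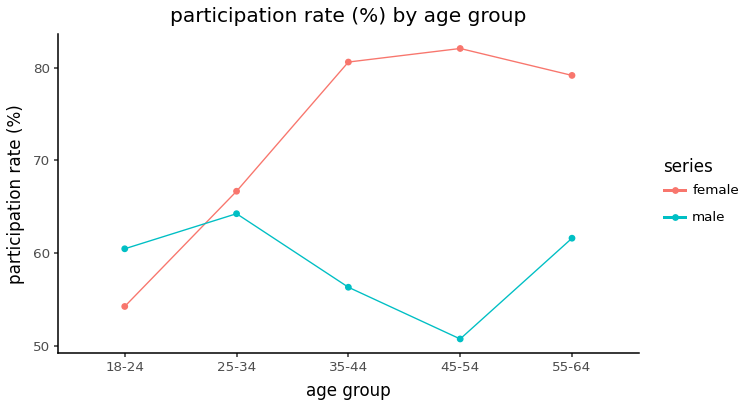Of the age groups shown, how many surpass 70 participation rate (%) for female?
Above 70: 35-44, 45-54, 55-64.

3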